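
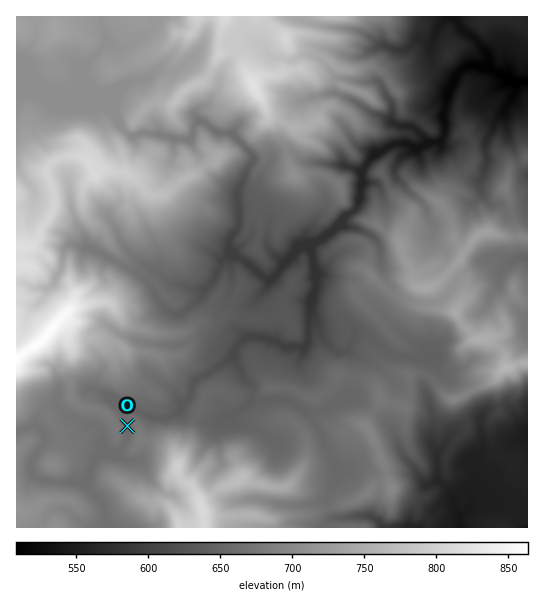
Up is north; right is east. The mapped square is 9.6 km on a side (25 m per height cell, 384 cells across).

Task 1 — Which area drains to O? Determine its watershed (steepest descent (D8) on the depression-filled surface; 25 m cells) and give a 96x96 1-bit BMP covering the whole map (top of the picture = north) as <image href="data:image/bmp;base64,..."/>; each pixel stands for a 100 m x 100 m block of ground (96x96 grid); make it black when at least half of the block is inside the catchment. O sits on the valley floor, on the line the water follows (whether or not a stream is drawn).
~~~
<image width="96" height="96" href="data:image/bmp;base64,Qk2+BAAAAAAAAD4AAAAoAAAAYAAAAGAAAAABAAEAAAAAAIAEAAATCwAAEwsAAAIAAAAAAAAA////AAAAAAD/////4AAAAAAAAAD/////4AAAAAAAAAD/////4AAAAAAAAAD/////4AAAAAAAAAD/////4AAAAAAAAAD/////wAAAAAAAAAD/////wAAAAAAAAAD/////gAAAAAAAAAD/////AAAAAAAAAAD////+AAAAAAAAAAD////8AAAAAAAAAAD////8AAAAAAAAAAD////8AAAAAAAAAAD////8AAAAAAAAAAD////4AAAAAAAAAAD////wAAAAAAAAAAD///8AAAAAAAAAAAD///4AAAAAAAAAAAD///4AAAAAAAAAAAD//+AAAAAAAAAAAAD//8AAAAAAAAAAAAD//4AAAAAAAAAAAAD//AAAAAAAAAAAAAD/4AAAAAAAAAAAAAD/wAAAAAAAAAAAAAD/wAAAAAAAAAAAAAD/wAAAAAAAAAAAAAD/wAAAAAAAAAAAAAD/wAAAAAAAAAAAAAD/wAAAAAAAAAAAAAD/wAAAAAAAAAAAAAD/wAAAAAAAAAAAAAB/wAAAAAAAAAAAAAA/wAAAAAAAAAAAAAAPwAAAAAAAAAAAAAAHwAAAAAAAAAAAAAADwAAAAAAAAAAAAAABgAAAAAAAAAAAAAAAAAAAAAAAAAAAAAAAAAAAAAAAAAAAAAAAAAAAAAAAAAAAAAAAAAAAAAAAAAAAAAAAAAAAAAAAAAAAAAAAAAAAAAAAAAAAAAAAAAAAAAAAAAAAAAAAAAAAAAAAAAAAAAAAAAAAAAAAAAAAAAAAAAAAAAAAAAAAAAAAAAAAAAAAAAAAAAAAAAAAAAAAAAAAAAAAAAAAAAAAAAAAAAAAAAAAAAAAAAAAAAAAAAAAAAAAAAAAAAAAAAAAAAAAAAAAAAAAAAAAAAAAAAAAAAAAAAAAAAAAAAAAAAAAAAAAAAAAAAAAAAAAAAAAAAAAAAAAAAAAAAAAAAAAAAAAAAAAAAAAAAAAAAAAAAAAAAAAAAAAAAAAAAAAAAAAAAAAAAAAAAAAAAAAAAAAAAAAAAAAAAAAAAAAAAAAAAAAAAAAAAAAAAAAAAAAAAAAAAAAAAAAAAAAAAAAAAAAAAAAAAAAAAAAAAAAAAAAAAAAAAAAAAAAAAAAAAAAAAAAAAAAAAAAAAAAAAAAAAAAAAAAAAAAAAAAAAAAAAAAAAAAAAAAAAAAAAAAAAAAAAAAAAAAAAAAAAAAAAAAAAAAAAAAAAAAAAAAAAAAAAAAAAAAAAAAAAAAAAAAAAAAAAAAAAAAAAAAAAAAAAAAAAAAAAAAAAAAAAAAAAAAAAAAAAAAAAAAAAAAAAAAAAAAAAAAAAAAAAAAAAAAAAAAAAAAAAAAAAAAAAAAAAAAAAAAAAAAAAAAAAAAAAAAAAAAAAAAAAAAAAAAAAAAAAAAAAAAAAAAAAAAAAAAAAAAAAAAAAAAAAAAAAAAAAAAAAAAAAAAAAAAAAAAAAAAAAAAAAAAAAAAAAAAAAAAAAAAAAAAAAAAAAAAAAAAAAAAAAAAAAAAAAAAAAAAAAAAAAAAAAAAAAAAAAAAAAAAAAAAAAAAAAA="/>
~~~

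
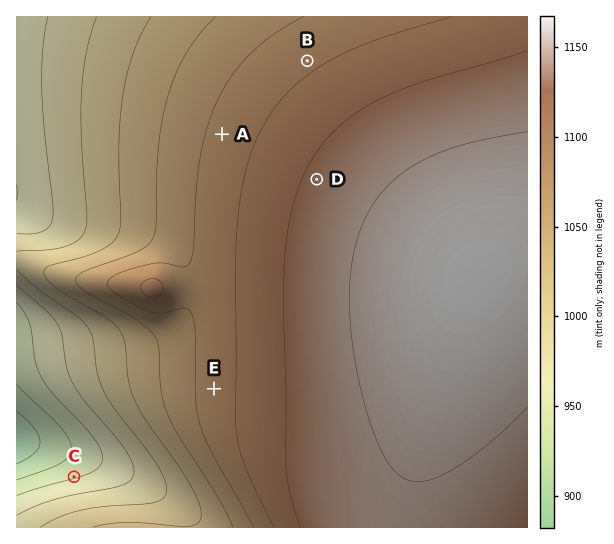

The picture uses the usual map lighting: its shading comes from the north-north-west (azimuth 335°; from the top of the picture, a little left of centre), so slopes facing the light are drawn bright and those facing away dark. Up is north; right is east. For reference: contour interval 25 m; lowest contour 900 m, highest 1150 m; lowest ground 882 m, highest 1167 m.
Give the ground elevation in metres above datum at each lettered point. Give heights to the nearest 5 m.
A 1085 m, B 1095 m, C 950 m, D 1130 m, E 1085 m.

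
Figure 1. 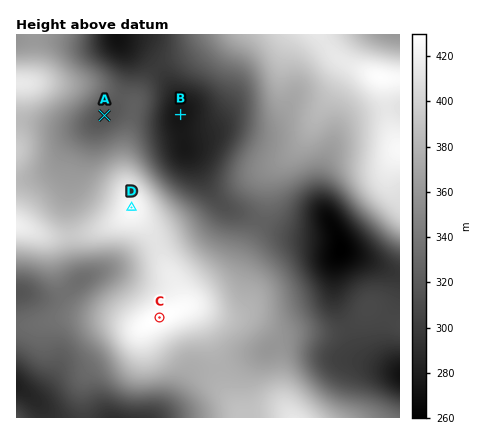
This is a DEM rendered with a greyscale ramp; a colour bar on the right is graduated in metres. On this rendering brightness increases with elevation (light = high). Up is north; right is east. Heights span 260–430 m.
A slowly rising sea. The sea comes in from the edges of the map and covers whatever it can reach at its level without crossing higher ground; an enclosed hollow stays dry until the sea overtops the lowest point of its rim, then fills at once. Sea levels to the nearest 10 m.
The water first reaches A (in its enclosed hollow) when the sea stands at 320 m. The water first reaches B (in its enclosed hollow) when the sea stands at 300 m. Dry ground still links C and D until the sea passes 410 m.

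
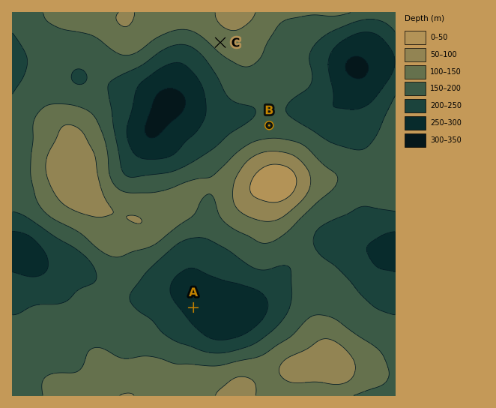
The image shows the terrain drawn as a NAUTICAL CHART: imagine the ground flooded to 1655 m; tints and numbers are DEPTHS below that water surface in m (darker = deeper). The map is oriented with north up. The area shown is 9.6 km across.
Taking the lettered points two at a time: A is below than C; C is above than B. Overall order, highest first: C B A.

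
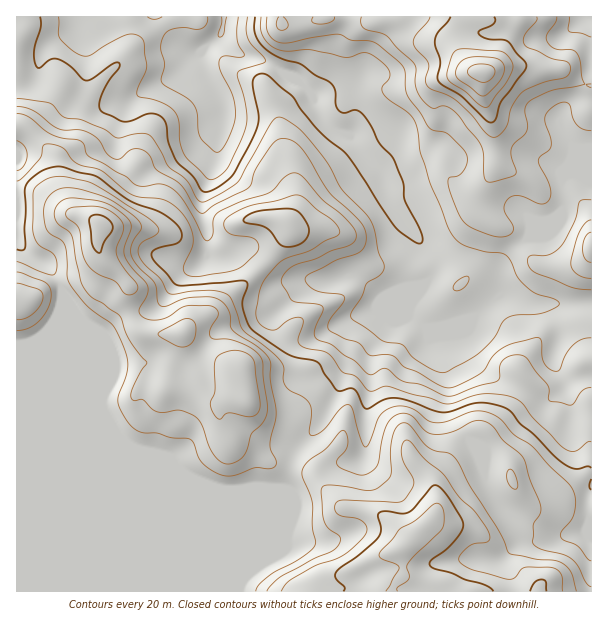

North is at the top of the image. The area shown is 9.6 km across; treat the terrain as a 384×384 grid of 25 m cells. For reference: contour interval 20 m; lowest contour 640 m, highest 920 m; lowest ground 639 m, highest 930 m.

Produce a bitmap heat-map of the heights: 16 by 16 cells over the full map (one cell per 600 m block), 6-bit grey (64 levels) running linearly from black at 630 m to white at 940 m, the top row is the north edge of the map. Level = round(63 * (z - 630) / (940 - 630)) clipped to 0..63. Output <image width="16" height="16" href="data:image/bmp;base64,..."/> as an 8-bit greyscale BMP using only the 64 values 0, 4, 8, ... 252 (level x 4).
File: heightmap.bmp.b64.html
<image width="16" height="16" href="data:image/bmp;base64,Qk02BQAAAAAAADYEAAAoAAAAEAAAABAAAAABAAgAAAAAAAABAAATCwAAEwsAAAABAAAAAAAAAAAAAAEBAQACAgIAAwMDAAQEBAAFBQUABgYGAAcHBwAICAgACQkJAAoKCgALCwsADAwMAA0NDQAODg4ADw8PABAQEAAREREAEhISABMTEwAUFBQAFRUVABYWFgAXFxcAGBgYABkZGQAaGhoAGxsbABwcHAAdHR0AHh4eAB8fHwAgICAAISEhACIiIgAjIyMAJCQkACUlJQAmJiYAJycnACgoKAApKSkAKioqACsrKwAsLCwALS0tAC4uLgAvLy8AMDAwADExMQAyMjIAMzMzADQ0NAA1NTUANjY2ADc3NwA4ODgAOTk5ADo6OgA7OzsAPDw8AD09PQA+Pj4APz8/AEBAQABBQUEAQkJCAENDQwBEREQARUVFAEZGRgBHR0cASEhIAElJSQBKSkoAS0tLAExMTABNTU0ATk5OAE9PTwBQUFAAUVFRAFJSUgBTU1MAVFRUAFVVVQBWVlYAV1dXAFhYWABZWVkAWlpaAFtbWwBcXFwAXV1dAF5eXgBfX18AYGBgAGFhYQBiYmIAY2NjAGRkZABlZWUAZmZmAGdnZwBoaGgAaWlpAGpqagBra2sAbGxsAG1tbQBubm4Ab29vAHBwcABxcXEAcnJyAHNzcwB0dHQAdXV1AHZ2dgB3d3cAeHh4AHl5eQB6enoAe3t7AHx8fAB9fX0Afn5+AH9/fwCAgIAAgYGBAIKCggCDg4MAhISEAIWFhQCGhoYAh4eHAIiIiACJiYkAioqKAIuLiwCMjIwAjY2NAI6OjgCPj48AkJCQAJGRkQCSkpIAk5OTAJSUlACVlZUAlpaWAJeXlwCYmJgAmZmZAJqamgCbm5sAnJycAJ2dnQCenp4An5+fAKCgoAChoaEAoqKiAKOjowCkpKQApaWlAKampgCnp6cAqKioAKmpqQCqqqoAq6urAKysrACtra0Arq6uAK+vrwCwsLAAsbGxALKysgCzs7MAtLS0ALW1tQC2trYAt7e3ALi4uAC5ubkAurq6ALu7uwC8vLwAvb29AL6+vgC/v78AwMDAAMHBwQDCwsIAw8PDAMTExADFxcUAxsbGAMfHxwDIyMgAycnJAMrKygDLy8sAzMzMAM3NzQDOzs4Az8/PANDQ0ADR0dEA0tLSANPT0wDU1NQA1dXVANbW1gDX19cA2NjYANnZ2QDa2toA29vbANzc3ADd3d0A3t7eAN/f3wDg4OAA4eHhAOLi4gDj4+MA5OTkAOXl5QDm5uYA5+fnAOjo6ADp6ekA6urqAOvr6wDs7OwA7e3tAO7u7gDv7+8A8PDwAPHx8QDy8vIA8/PzAPT09AD19fUA9vb2APf39wD4+PgA+fn5APr6+gD7+/sA/Pz8AP39/QD+/v4A////AKCgoKCgoKC41ODs5NTI0LSgoKCgoKCgoLTM7OzUvKiYoKCgoKCgoKC4yNDkzLCsmKCgoKCgsLCksKjAzLi0oIigoKCssMTApKCctKiooIR0oKCgvMTM0KCUiIRwcHxwaKCgoLjEyMSQgGRYSEhgYGCsoKzAxLiMeGRMQEBASFBQtKzIvJSQhGhYTEBASERQXJS01KCEcHiEcFxAPEhQWGyYxMycfGSAjHhUOEBcXFRciJiAaFAwVGxYPDhMYGhcVHBsVFAwGDhYQDQ8UGB0YFRURDgwIBQwQDQ8SGiEiGRgPDg0KBQULDQ8RFSArKSAcDwoJCQUECxgXGBwhJCIdFw="/>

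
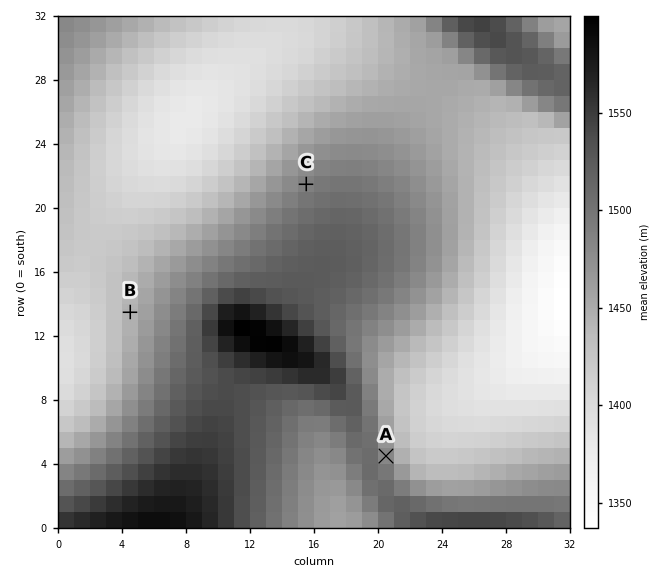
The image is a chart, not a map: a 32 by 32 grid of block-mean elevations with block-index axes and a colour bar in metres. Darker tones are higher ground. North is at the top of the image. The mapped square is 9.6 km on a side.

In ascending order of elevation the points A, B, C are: B A C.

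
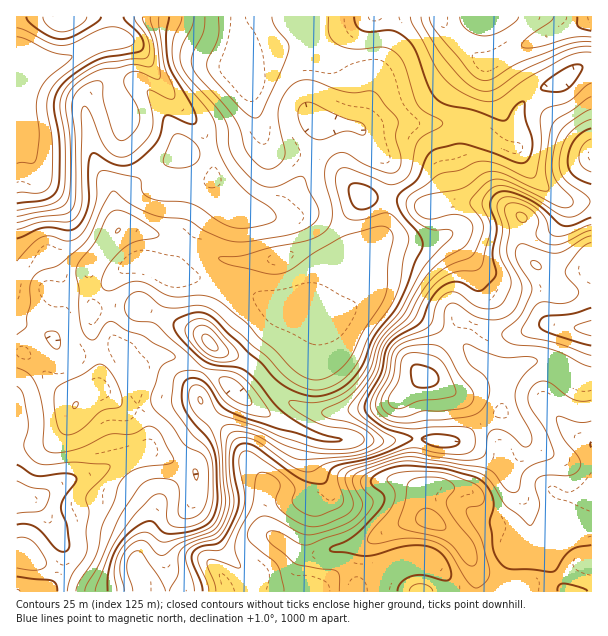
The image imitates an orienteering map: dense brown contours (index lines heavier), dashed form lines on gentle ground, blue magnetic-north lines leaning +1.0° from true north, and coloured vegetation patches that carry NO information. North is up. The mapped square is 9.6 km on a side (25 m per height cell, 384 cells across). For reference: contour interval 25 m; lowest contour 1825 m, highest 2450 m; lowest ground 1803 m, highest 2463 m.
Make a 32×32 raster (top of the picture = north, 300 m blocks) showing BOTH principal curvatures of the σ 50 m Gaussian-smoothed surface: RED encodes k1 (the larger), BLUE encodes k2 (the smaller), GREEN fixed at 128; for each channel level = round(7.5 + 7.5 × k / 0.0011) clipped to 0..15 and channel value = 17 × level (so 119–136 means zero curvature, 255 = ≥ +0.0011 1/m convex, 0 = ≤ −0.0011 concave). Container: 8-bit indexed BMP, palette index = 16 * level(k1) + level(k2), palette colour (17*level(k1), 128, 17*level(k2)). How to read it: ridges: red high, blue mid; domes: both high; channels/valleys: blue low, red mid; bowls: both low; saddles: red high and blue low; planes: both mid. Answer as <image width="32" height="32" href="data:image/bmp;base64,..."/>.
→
<image width="32" height="32" href="data:image/bmp;base64,Qk02CAAAAAAAADYEAAAoAAAAIAAAACAAAAABAAgAAAAAAAAEAAATCwAAEwsAAAABAAAAAAAAAIAAABGAAAAigAAAM4AAAESAAABVgAAAZoAAAHeAAACIgAAAmYAAAKqAAAC7gAAAzIAAAN2AAADugAAA/4AAAACAEQARgBEAIoARADOAEQBEgBEAVYARAGaAEQB3gBEAiIARAJmAEQCqgBEAu4ARAMyAEQDdgBEA7oARAP+AEQAAgCIAEYAiACKAIgAzgCIARIAiAFWAIgBmgCIAd4AiAIiAIgCZgCIAqoAiALuAIgDMgCIA3YAiAO6AIgD/gCIAAIAzABGAMwAigDMAM4AzAESAMwBVgDMAZoAzAHeAMwCIgDMAmYAzAKqAMwC7gDMAzIAzAN2AMwDugDMA/4AzAACARAARgEQAIoBEADOARABEgEQAVYBEAGaARAB3gEQAiIBEAJmARACqgEQAu4BEAMyARADdgEQA7oBEAP+ARAAAgFUAEYBVACKAVQAzgFUARIBVAFWAVQBmgFUAd4BVAIiAVQCZgFUAqoBVALuAVQDMgFUA3YBVAO6AVQD/gFUAAIBmABGAZgAigGYAM4BmAESAZgBVgGYAZoBmAHeAZgCIgGYAmYBmAKqAZgC7gGYAzIBmAN2AZgDugGYA/4BmAACAdwARgHcAIoB3ADOAdwBEgHcAVYB3AGaAdwB3gHcAiIB3AJmAdwCqgHcAu4B3AMyAdwDdgHcA7oB3AP+AdwAAgIgAEYCIACKAiAAzgIgARICIAFWAiABmgIgAd4CIAIiAiACZgIgAqoCIALuAiADMgIgA3YCIAO6AiAD/gIgAAICZABGAmQAigJkAM4CZAESAmQBVgJkAZoCZAHeAmQCIgJkAmYCZAKqAmQC7gJkAzICZAN2AmQDugJkA/4CZAACAqgARgKoAIoCqADOAqgBEgKoAVYCqAGaAqgB3gKoAiICqAJmAqgCqgKoAu4CqAMyAqgDdgKoA7oCqAP+AqgAAgLsAEYC7ACKAuwAzgLsARIC7AFWAuwBmgLsAd4C7AIiAuwCZgLsAqoC7ALuAuwDMgLsA3YC7AO6AuwD/gLsAAIDMABGAzAAigMwAM4DMAESAzABVgMwAZoDMAHeAzACIgMwAmYDMAKqAzAC7gMwAzIDMAN2AzADugMwA/4DMAACA3QARgN0AIoDdADOA3QBEgN0AVYDdAGaA3QB3gN0AiIDdAJmA3QCqgN0Au4DdAMyA3QDdgN0A7oDdAP+A3QAAgO4AEYDuACKA7gAzgO4ARIDuAFWA7gBmgO4Ad4DuAIiA7gCZgO4AqoDuALuA7gDMgO4A3YDuAO6A7gD/gO4AAID/ABGA/wAigP8AM4D/AESA/wBVgP8AZoD/AHeA/wCIgP8AmYD/AKqA/wC7gP8AzID/AN2A/wDugP8A/4D/AHODlKenlcenhXSVx4Z2h5Z2daeHhbbJtZSmlqeol4aGyMeldYW46paDpPm3hXZ2p5eGhYWFhINildiVdYaGp6i5l3RmdKXqprP26dK3l7jHxtjGyJZ0Y3PnyHV2dnaGl6iVdYeHhLW2gnFilNi5yIZ1hpbH19bY98eFhZeGh4Z2hYWXh4aGl7eWY1J0tcaVZGR0Y4OVl7emdJWlloWXh4eEhIWXl4aHqLiFcJXGt6emp4OEpoSWqKe22bZzhqiXl4eXdIOEhpiYl5VgptjHyaWUxff4+ejo+dfHooSnmIaGl6iYl4eFhHSEhWGl+8iGlba0k4OUxpVzcYKll3WFdJaGl6iXh4eHdYeWlOT4qYWEcHBgYJCgkGBxhLiXdYant3Z3qKiGh5eFhobW9KaBgJK2x7W1ybiml4aklYWFp6eGdoeoqJenlZeWt/mTYIHH99bW1eb7yYaXuLeFhai4h4Z2p5eYqJh0h4bn5mBi19eFZGR1hsfWuLi3loaFp6h2dZendnanhnWGlZGws+TohnV2dWNkpdm5qXV1hnWEhISFqYd2hqZ2doZzkvr5xoaFd3d3dILJ27imhHaGloR0hZeWhnaXp3WGhbb2+pWEdXeHd3eGgaW2pKSWt8bW19jo2IeXhpa4pbnGtabGg4aHd4d3d3d0coWmqMmWdWWnuJaXhpiXlpaVuKd1dZSGh3eHd3eHh3d0dJi5uHR2dZWVdYWGmJanpnSVhXZ2hoaHhoaGd4eHh3aElae3hYVztqeWmIeXhafXhnV2h4eYqLe3yKeGh4d3hoeGlZaUpbjpt7aoprmmhbfHhpeXl6eXhoaXp7eXhnZ2dZSUdXWGx7RzlMmWqZWEl8nIp5eYh3V2dXV0daWmhWSEt5ZkZHTX6MWDlYV1g3SmxoV1doaGh4eGhod2dri5tMbr2MbF5/rpomCThVN0l7e4lnZ2hneGhZeWhoaWyLmllZaWhoXGtoCQlZaHdHWn56alp4eHhoWHqJiGhae3hnRklpd3lraEcpa5qYd0dcfWVHWXp6mVlpiYmJeWlpZ1dYanmIeXhHRkhpmqdnR117d1dXW3l4SGlqeXdnd2hnaHl4aGlnSFl3SWp6l2hJfol3Z1hreDdIanp4Z2dnaGdoeGhoWFdpaGlaeGl4aVt+qXdobXgoOGp6ioh2Z2h4iHh4eHmIaWpoWElXWXhoWUuOi12bORqKioh5iXhoeXh4d3doeHhqmph3Vzc5V2dIGApaankLi5qJiIiIeXl4eHdnd2doeXqKi3l4ZzcnSFppKAcGByx5iHl5iIh4eHh5eHdnZ2p7eHh6fX6LaVxcjK2cW0tMamhoaXl4d3d3eGl6inlabJh3d3dnWWttc="/>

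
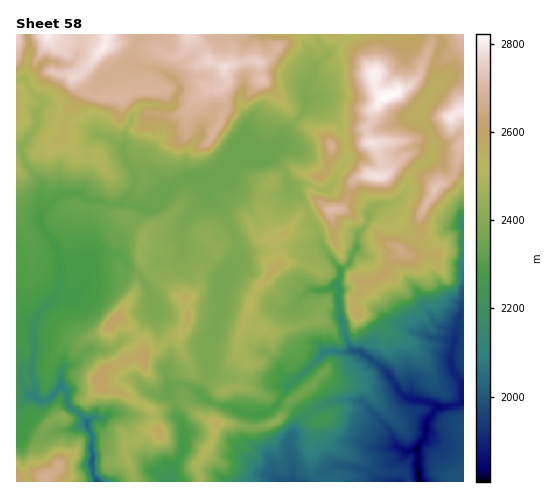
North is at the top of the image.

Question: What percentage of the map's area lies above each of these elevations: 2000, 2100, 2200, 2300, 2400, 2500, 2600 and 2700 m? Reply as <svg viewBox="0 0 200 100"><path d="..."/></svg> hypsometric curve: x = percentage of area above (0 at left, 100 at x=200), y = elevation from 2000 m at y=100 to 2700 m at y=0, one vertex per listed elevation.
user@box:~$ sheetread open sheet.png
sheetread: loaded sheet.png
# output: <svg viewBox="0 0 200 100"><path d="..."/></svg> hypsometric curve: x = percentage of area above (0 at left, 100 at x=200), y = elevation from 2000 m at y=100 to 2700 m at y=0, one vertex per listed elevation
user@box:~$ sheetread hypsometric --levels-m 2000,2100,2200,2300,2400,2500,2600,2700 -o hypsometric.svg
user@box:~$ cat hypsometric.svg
<svg viewBox="0 0 200 100"><path d="M187 100l-9-14-8-15-18-14-46-14-43-14-27-15-22-14"/></svg>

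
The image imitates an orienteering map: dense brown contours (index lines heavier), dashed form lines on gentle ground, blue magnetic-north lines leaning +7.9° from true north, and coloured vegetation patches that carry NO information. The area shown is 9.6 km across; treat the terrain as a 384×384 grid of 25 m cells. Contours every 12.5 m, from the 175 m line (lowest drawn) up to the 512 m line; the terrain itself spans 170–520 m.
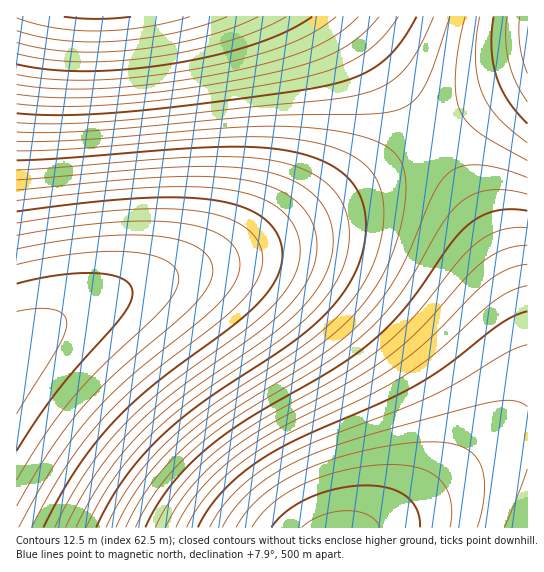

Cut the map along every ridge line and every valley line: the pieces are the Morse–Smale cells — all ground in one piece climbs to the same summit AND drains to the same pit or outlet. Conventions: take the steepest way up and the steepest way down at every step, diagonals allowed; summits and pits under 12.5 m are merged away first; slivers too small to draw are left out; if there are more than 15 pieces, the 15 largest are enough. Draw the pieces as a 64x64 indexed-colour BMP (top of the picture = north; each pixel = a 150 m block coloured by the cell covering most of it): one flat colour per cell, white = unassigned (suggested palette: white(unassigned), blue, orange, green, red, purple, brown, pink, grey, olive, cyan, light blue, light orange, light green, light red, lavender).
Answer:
<image width="64" height="64" href="data:image/bmp;base64,Qk12CAAAAAAAAHYAAAAoAAAAQAAAAEAAAAABAAQAAAAAAAAIAAATCwAAEwsAABAAAAAAAAAA////ALR3HwAOf/8ALKAsACgn1gC9Z5QAS1aMAMJ34wB/f38AIr28AM++FwDox64AeLv/AIrfmACWmP8A1bDFABEREREREREREREREREREREREREREREREREREREREREREREREREREREREREREREREREREREREREREREREREREREREREREREREREREREREREREREREREREREREREREREREREREREREREREREREREREREREREREREREREREREREREREREREREREREREREREREREREREREREREREREREREREREREREREREREREREREREREREREREREREREREREREREREREREREREREREREREREREREREREREREREREREREREREREREREREREREREREREREREREREREREREREREREREREREREREREREREREREREREREREREREREREREREREREREREREREREREREREREREREREREREREREREREREREREREREREREREREREREREREREREREREREREREREREREREREREREREREREREREREREREREREREREREREREREREREREREREREREREREREREREREREREREREREREREREREREREREREREREREREREREREREREREREREREREREREREREREREREREREREREREREREREREREREREREREREREREREREREREREREREREREREREREREREREREREREREREREREREREREREREREREREREREREREREREREREREREREREREREREREREREREREREREREREREREREREREREREREREREREREREREREREREREREREREREREREREREREREREREREREREREREREREREREREREREREREREREREREREREREREREREREREREREREREREREREREREREREREREREREREREREREREREREREREREREREREREREREREREREREREREREREREREREREREREREREREREREREREREREREREREREREREREREREREREREiERERERERERERERERERERERERERERERERERERERERESIhERERERERERERERERERERERERERERERERERERERERIiIhEREREREREREREREREREREREREREREREREREREREiIiIRERERERERERERERERERERERERERERERERERERFCIiIiIREREREREREREREREREREREREREREREREREREUIiIiIiIhERERERERERERERERERERERERERERERERERQiIiIiIiIhERERERERERERERERERERERERERERERERRCIiIiIiIiIiERERERERERERERERERERERERERERERFEIiIiIiIiIiIiIREREREREREREREREREREREREREREUQiIiIiIiIiIiIiIiEREREREREREREREREREREREREURCIiIiIiIiIiIiIiIiERERERERERERERERERERERERREIiIiIiIiIiIiIiIiIiIRERERERERERERERERERERREQiIiIiIiIiIiIiIiIiIiIRERERERERERERERERERFERCIiIiIiIiIiIiIiIiIiIiIRERERERERERERERERFEREIiIiIiIiIiIiIiIiIiIiIiIREREREREREREREREUREQiIiIiIiIiIiIiIiIiIiIiIiIREREREREREREREURERCIiIiIiIiIiIiIiIiIiIiIiIiIRERERERERERERREREIiIiIiIiIiIiIiIiIiIiIiIiIiERERERERERERREREQiIiIiIiIiIiIiIiIiIiIiIiIiIiERERERERERRERERCIiIiIiIiIiIiIiIiIiIiIiIiIiIhERERERERFEREREIiIiIiIiIiIiIiIiIiIiIiIiIiIiIhERERERFEREREQiIiIiIiIiIiIiIiIiIiIiIiIiIiIiIREREREURERERCIiIiIiIiIiIiIiIiIiIiIiIiIiIiIiIREREUREREREIiIiIiIiIiIiIiIiIiIiIiIiIiIiIiIiEREUREREREQiIiIiIiIiIiIiIiIiIiIiIiIiIiIiIiIiERRERERERCIiIiIiIiIiIiIiIiIiIiIiIiIiIiIiIiIhREREREREIiIiIiIiIiIiIiIiIiIiIiIiIiIiIiIiIiI0REREREQiIiIiIiIiIiIiIiIiIiIiIiIiIiIiIiIiIzNERERERCIiIiIiIiIiIiIiIiIiIiIiIiIiIiIiIiIzMzNEREREIiIiIiIiIiIiIiIiIiIiIiIiIiIiIiIiIjMzMzNEREQiIiIiIiIiIiIiIiIiIiIiIiIiIiIiIiIjMzMzMzRERCIiIiIiIiIiIiIiIiIiIiIiIiIiIiIiIjMzMzMzMzREIiIiIiIiIiIiIiIiIiIiIiIiIiIiIiIjMzMzMzMzMzQiIiIiIiIiIiIiIiIiIiIiIiIiIiIiIiMzMzMzMzMzMyIiIiIiIiIiIiIiIiIiIiIiIiIiIiIiMzMzMzMzMzMzIiIiIiIiIiIiIiIiIiIiIiIiIiIiIiMzMzMzMzMzMzMiIiIiIiIiIiIiIiIiIiIiIiIiIiIiMzMzMzMzMzMzMyIiIiIiIiIiIiIiIiIiIiIiIiIiIiIzMzMzMzMzMzMzIiIiIiIiIiIiIiIiIiIiIiIiIiIiIzMzMzMzMzMzMzMiIiIiIiIiIiIiIiIiIiIiIiIiIiIzMzMzMzMzMzMzMyIiIiIiIiIiIiIiIiIiIiIiIiIiIzMzMzMzMzMzMzMz"/>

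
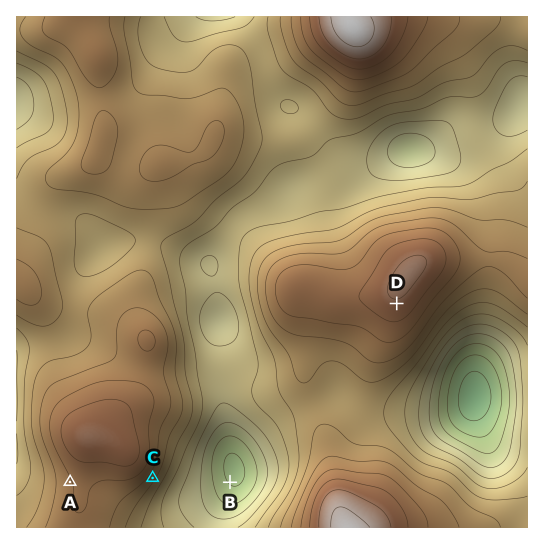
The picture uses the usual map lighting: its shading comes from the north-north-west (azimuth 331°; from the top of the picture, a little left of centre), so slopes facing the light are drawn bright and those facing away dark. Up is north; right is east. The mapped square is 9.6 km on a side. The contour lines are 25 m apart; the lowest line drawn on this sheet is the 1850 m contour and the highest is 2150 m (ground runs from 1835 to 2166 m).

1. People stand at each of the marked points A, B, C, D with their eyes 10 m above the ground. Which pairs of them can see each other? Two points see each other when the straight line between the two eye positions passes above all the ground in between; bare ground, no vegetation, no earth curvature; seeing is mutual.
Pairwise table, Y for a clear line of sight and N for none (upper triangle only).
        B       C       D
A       N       N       N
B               Y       N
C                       Y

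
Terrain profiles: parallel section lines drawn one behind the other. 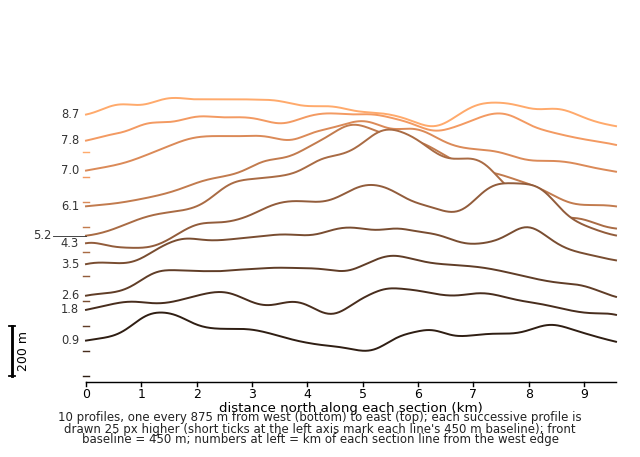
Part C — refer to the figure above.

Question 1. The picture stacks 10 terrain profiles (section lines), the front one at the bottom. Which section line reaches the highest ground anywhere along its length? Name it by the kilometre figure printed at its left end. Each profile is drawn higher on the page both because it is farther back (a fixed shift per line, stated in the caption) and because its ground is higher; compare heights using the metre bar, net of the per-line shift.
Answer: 5.2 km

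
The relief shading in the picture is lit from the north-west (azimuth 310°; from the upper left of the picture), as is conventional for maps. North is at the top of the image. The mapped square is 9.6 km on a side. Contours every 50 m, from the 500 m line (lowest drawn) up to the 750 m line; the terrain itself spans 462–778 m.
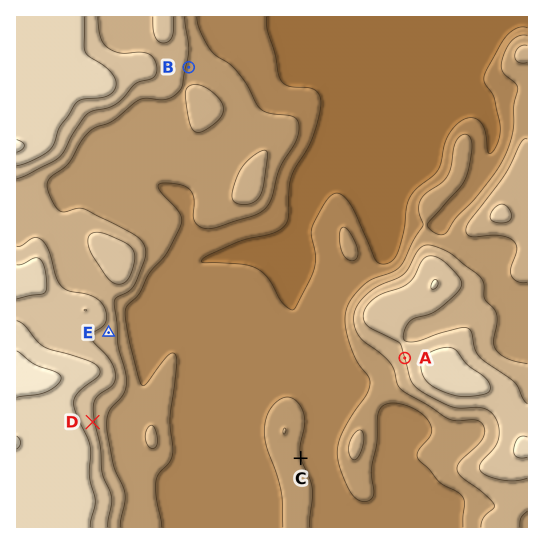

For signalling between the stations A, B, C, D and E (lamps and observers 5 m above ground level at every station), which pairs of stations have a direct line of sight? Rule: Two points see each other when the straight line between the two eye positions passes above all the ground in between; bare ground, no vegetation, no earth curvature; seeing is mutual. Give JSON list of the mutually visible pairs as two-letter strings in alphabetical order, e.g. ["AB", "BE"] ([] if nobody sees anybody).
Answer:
["AC", "AD", "AE"]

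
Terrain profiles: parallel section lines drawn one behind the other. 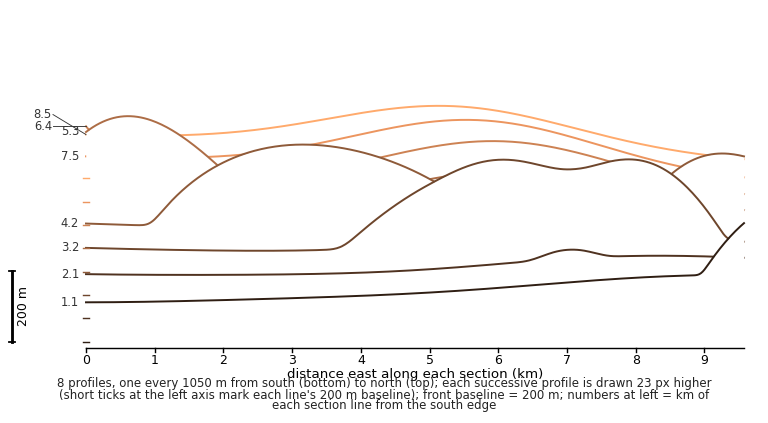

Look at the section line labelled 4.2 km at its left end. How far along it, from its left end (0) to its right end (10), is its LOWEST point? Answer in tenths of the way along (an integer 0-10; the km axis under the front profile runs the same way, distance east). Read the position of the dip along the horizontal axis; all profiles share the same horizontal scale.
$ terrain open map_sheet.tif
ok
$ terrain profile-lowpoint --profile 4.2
1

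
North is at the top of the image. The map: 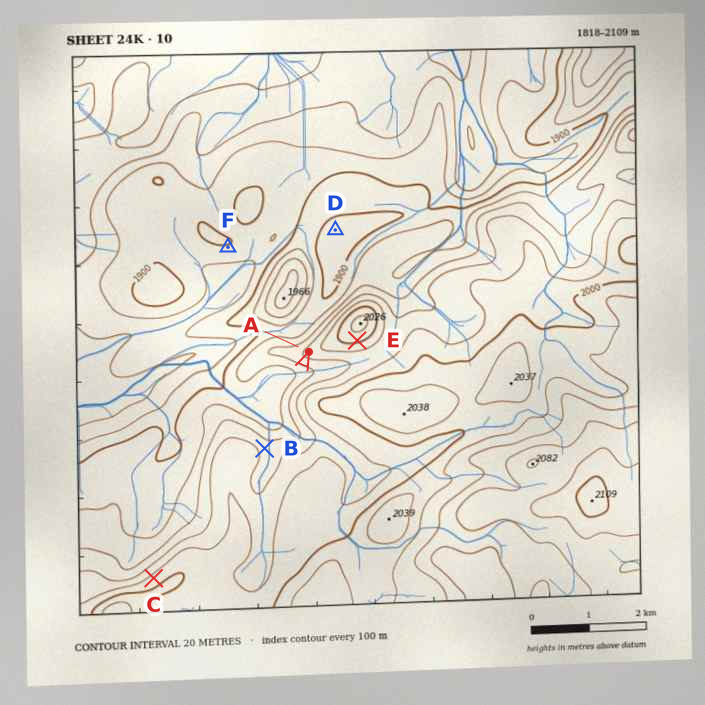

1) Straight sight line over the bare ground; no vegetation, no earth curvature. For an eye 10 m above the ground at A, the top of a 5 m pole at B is in view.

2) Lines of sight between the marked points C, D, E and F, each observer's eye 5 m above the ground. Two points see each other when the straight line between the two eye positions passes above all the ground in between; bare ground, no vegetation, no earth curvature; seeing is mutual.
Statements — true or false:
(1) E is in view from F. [false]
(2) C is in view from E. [true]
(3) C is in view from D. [false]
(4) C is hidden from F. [false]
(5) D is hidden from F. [true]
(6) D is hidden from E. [true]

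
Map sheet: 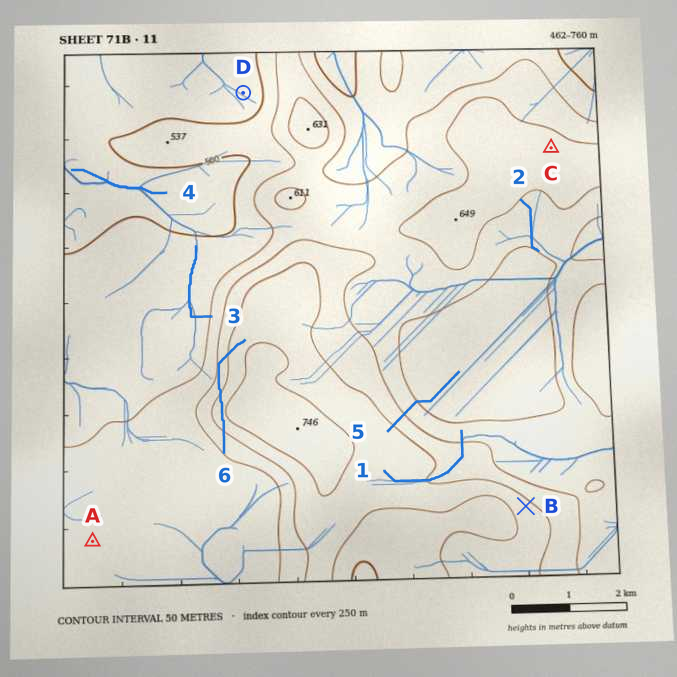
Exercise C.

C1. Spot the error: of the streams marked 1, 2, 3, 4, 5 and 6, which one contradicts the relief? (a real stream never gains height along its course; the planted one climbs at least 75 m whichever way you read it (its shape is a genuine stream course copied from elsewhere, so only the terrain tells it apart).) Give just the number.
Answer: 6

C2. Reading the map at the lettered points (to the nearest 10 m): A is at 570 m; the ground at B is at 670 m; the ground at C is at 620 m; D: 470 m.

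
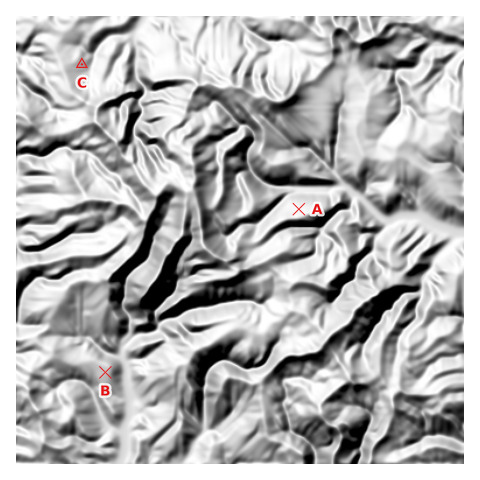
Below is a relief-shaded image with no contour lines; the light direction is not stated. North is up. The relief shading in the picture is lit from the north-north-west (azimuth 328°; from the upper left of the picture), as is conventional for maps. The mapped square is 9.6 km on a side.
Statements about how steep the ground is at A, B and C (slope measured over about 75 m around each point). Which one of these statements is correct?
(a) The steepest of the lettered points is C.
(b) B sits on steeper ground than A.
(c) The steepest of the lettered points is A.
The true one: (c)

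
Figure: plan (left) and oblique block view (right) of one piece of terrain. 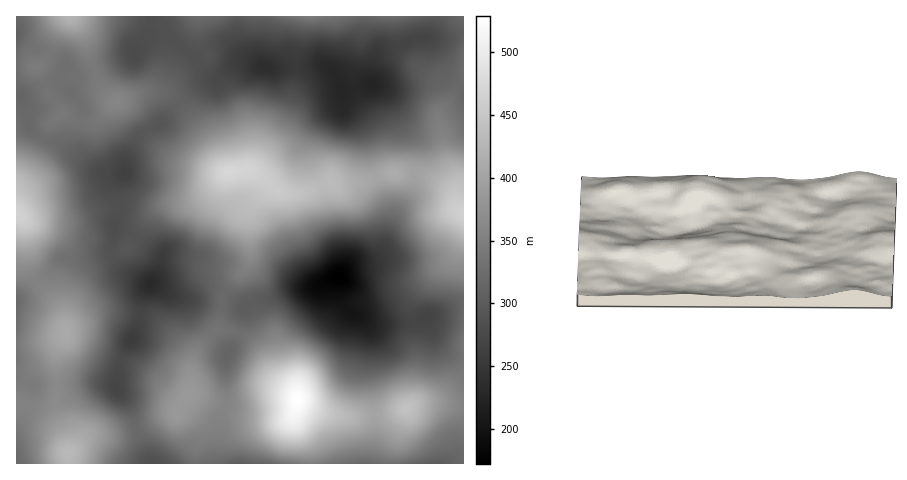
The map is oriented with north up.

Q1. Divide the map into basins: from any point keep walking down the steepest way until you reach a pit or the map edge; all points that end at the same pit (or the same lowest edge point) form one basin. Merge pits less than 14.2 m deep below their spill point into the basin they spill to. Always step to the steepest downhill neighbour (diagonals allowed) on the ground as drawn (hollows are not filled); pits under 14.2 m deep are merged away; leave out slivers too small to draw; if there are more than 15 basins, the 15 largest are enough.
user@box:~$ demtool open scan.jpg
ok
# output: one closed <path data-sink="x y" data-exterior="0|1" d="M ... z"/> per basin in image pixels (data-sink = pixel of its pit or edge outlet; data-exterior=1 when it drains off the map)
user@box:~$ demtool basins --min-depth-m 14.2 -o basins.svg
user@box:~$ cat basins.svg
<path data-sink="339 276" data-exterior="0" d="M463 82l-23 33 4 38 14 32 0 17 4 9-15-23-15-10-16-4-30 0-18 6-25 5-8 0-6-3-17 8-14 3-17-1-18-15-4-1 4 10-15 25 1 47-4 11-12 11-9 14-6 34 21 5 11 6 10 11 12 22 22 19 5 10 15 8 13 5 27 3 32-3 39-12 39 1z"/><path data-sink="371 84" data-exterior="0" d="M463 16l-158 0-9 39 0 21-7 32-13 19-14 30-13 12 14 8 14 13 8 3 20-1 24-10 6 3 8 0 25-5 18-6 30 0 16 4 15 10 12 18-1-21-14-32-4-38 24-33z"/><path data-sink="151 284" data-exterior="0" d="M249 170l-21 2-22 22-10 6-9 4-27 3-17 16-18 26-33 17-13 14-12 31-1 22-7 13-3 15 0 44 12 27 1 19 19-15 24-1 24-5 29-14 12-3 2-8 10-12 2-26 4-12 8-12 16-16 5-33 9-14 12-11 4-11-1-47 12-17 3-11-6-8z"/><path data-sink="125 173" data-exterior="0" d="M119 101l-9 5-19 17-11-1-16-8-10 6-6 6-22 43-10 13 0 31 6 5 2 7 4 44 9 15 22 25 7 19 1-17 7-21 7-13 11-11 33-17 13-20 19-19 10-5 20-1 12-5 28-26-23-4-30-11-19-17-15-25z"/><path data-sink="265 67" data-exterior="0" d="M304 16l-105 0-1 18 9 21-22 15-19 21-15 1 18 3 17 15 25 36 7 16 9 10 22-2 11-10 16-33 13-19 6-24 1-29z"/><path data-sink="437 463" data-exterior="1" d="M298 400l-4 17 14 30 3 17 153-1-1-60-38-1-39 12-38 3-28-5z"/><path data-sink="238 463" data-exterior="1" d="M190 394l-7 5-6 14 13 5 8 12 1 7-3 14 1 13 113-1-2-16-14-30 3-16-7 3-46 6-13-2z"/><path data-sink="17 301" data-exterior="1" d="M17 213l-1 190 20 5 13 8 11 14 8 22 2-5-2-15-12-27 0-44 3-15 7-13-1-7-6-17-22-25-9-15-4-44-2-7z"/><path data-sink="228 354" data-exterior="0" d="M222 329l-6 1-20 23-5 14-2 27 55 16 46-6 7-4-3-9-22-19-12-22-10-11-11-6z"/><path data-sink="151 463" data-exterior="1" d="M181 414l-16 2-22 12-17 4-38 4-20 16 0 11 128 1 0-13 3-14-1-7-8-12z"/><path data-sink="17 463" data-exterior="1" d="M22 403l-6 1 0 59 52 1 0-11-10-27-15-14z"/><path data-sink="17 34" data-exterior="1" d="M67 16l-51 1 1 53 22-4 9-7z"/>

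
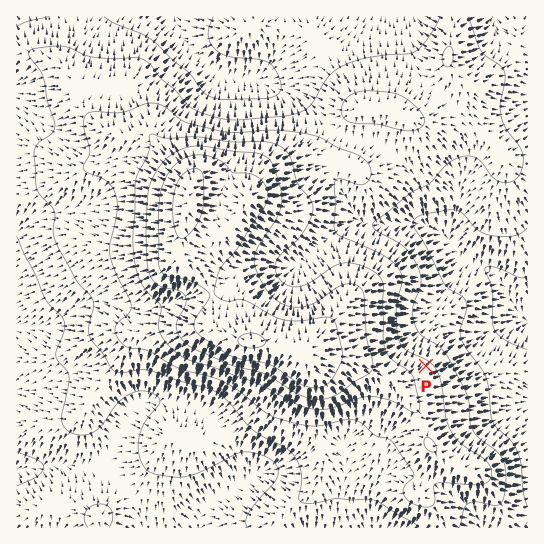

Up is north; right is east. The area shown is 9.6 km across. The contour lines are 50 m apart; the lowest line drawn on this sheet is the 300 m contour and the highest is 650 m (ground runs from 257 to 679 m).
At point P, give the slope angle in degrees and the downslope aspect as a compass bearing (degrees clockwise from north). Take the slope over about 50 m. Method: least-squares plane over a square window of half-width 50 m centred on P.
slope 8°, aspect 40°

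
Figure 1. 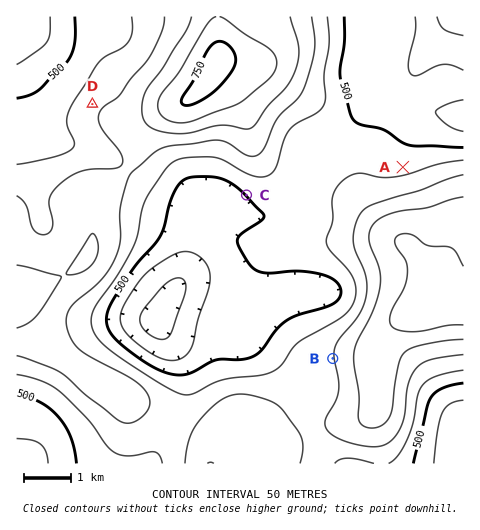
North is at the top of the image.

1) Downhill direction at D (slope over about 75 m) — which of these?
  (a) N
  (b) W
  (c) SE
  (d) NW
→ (d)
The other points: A N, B W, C SW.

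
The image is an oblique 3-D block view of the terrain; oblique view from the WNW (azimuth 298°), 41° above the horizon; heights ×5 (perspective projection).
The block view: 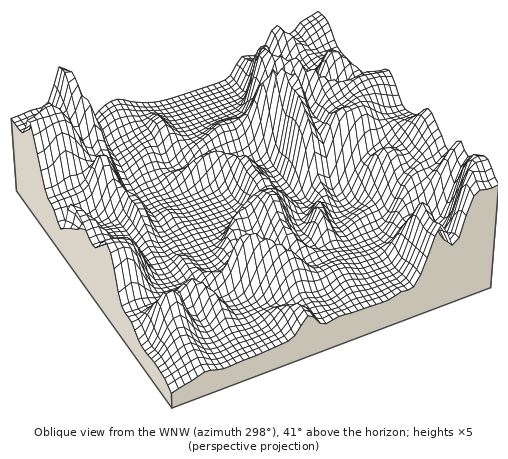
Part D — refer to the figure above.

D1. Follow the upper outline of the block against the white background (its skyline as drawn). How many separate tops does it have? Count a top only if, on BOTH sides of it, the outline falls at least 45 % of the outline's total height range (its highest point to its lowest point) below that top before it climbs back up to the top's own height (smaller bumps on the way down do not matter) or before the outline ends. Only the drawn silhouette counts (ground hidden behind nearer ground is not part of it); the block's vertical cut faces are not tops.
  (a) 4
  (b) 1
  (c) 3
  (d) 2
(b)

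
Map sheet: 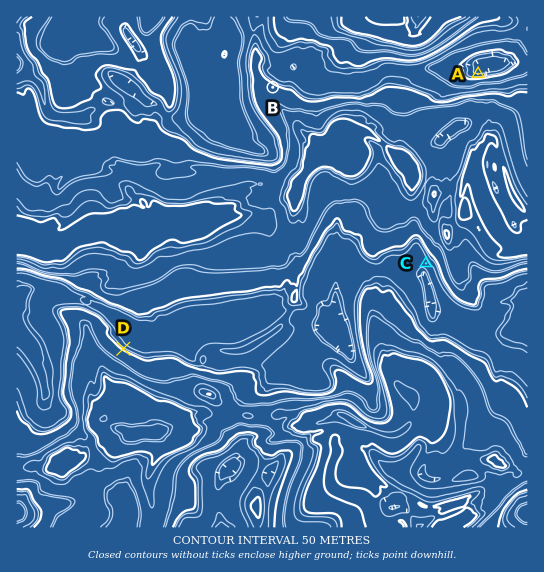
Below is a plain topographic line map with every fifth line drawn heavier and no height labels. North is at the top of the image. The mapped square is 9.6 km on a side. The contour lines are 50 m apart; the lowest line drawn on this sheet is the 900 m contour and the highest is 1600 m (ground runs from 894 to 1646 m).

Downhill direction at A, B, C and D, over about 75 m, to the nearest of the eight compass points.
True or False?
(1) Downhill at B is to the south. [False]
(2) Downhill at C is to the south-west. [True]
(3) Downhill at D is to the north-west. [False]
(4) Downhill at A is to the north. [True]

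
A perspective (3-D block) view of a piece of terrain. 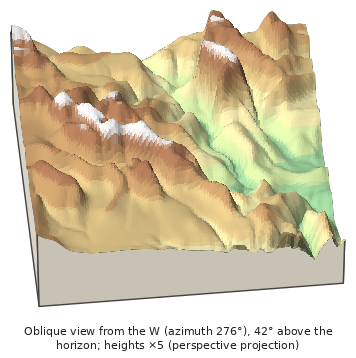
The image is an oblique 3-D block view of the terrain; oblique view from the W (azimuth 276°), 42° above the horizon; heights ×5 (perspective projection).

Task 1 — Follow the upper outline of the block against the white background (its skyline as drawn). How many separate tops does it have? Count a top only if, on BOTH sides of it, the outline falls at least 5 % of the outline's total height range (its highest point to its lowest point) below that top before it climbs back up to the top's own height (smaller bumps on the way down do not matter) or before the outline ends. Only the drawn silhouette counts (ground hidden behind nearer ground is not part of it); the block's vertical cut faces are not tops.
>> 2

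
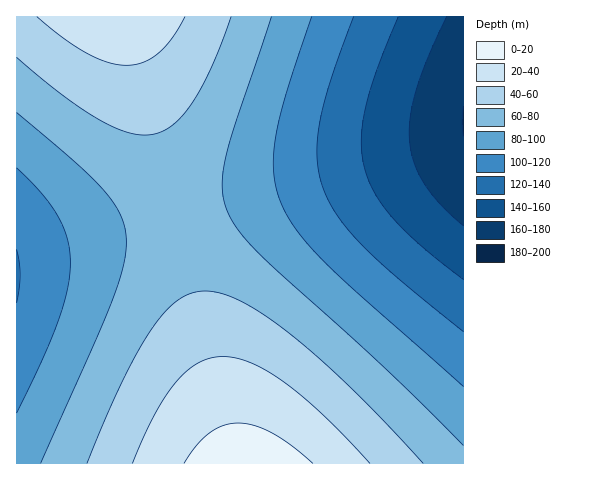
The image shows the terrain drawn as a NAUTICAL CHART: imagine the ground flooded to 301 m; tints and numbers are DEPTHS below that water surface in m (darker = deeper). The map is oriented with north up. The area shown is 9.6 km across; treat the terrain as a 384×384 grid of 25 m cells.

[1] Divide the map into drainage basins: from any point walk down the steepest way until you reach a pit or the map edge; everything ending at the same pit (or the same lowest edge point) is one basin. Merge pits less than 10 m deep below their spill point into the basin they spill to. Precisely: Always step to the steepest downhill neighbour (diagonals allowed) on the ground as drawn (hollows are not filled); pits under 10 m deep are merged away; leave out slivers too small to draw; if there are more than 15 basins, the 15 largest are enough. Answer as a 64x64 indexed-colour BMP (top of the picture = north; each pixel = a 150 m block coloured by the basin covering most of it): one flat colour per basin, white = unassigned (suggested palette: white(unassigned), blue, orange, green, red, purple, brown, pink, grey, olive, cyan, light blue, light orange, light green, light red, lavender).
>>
<image width="64" height="64" href="data:image/bmp;base64,Qk12CAAAAAAAAHYAAAAoAAAAQAAAAEAAAAABAAQAAAAAAAAIAAATCwAAEwsAABAAAAAAAAAA////ALR3HwAOf/8ALKAsACgn1gC9Z5QAS1aMAMJ34wB/f38AIr28AM++FwDox64AeLv/AIrfmACWmP8A1bDFACIiIiIiIiIiIiIiIiIiIiERERERERERERERERERERERIiIiIiIiIiIiIiIiIiIiIREREREREREREREREREREREiIiIiIiIiIiIiIiIiIiIhERERERERERERERERERERESIiIiIiIiIiIiIiIiIiIiERERERERERERERERERERERIiIiIiIiIiIiIiIiIiIiEREREREREREREREREREREREiIiIiIiIiIiIiIiIiIiIRERERERERERERERERERERESIiIiIiIiIiIiIiIiIiIhERERERERERERERERERERERIiIiIiIiIiIiIiIiIiIiEREREREREREREREREREREREiIiIiIiIiIiIiIiIiIiERERERERERERERERERERERESIiIiIiIiIiIiIiIiIiIRERERERERERERERERERERERIiIiIiIiIiIiIiIiIiIhEREREREREREREREREREREREiIiIiIiIiIiIiIiIiIiERERERERERERERERERERERESIiIiIiIiIiIiIiIiIiERERERERERERERERERERERERIiIiIiIiIiIiIiIiIiIREREREREREREREREREREREREiIiIiIiIiIiIiIiIiIhERERERERERERERERERERERESIiIiIiIiIiIiIiIiIiERERERERERERERERERERERERIiIiIiIiIiIiIiIiIiEREREREREREREREREREREREREiIiIiIiIiIiIiIiIiIRERERERERERERERERERERERESIiIiIiIiIiIiIiIiIhERERERERERERERERERERERERIiIiIiIiIiIiIiIiIiEREREREREREREREREREREREREiIiIiIiIiIiIiIiIiERERERERERERERERERERERERESIiIiIiIiIiIiIiIiIRERERERERERERERERERERERERIiIiIiIiIiIiIiIiIhEREREREREREREREREREREREREiIiIiIiIiIiIiIiIiERERERERERERERERERERERERESIiIiIiIiIiIiIiIiERERERERERERERERERERERERERIiIiIiIiIiIiIiIiIREREREREREREREREREREREREREiIiIiIiIiIiIiIiIhERERERERERERERERERERERERESIiIiIiIiIiIiIiIiERERERERERERERERERERERERERIiIiIiIiIiIiIiIiEREREREREREREREREREREREREREiIiIiIiIiIiIiIiIRERERERERERERERERERERERERESIiIiIiIiIiIiIiIhERERERERERERERERERERERERERIiIiIiIiIiIiIiIiEREREREREREREREREREREREREREiIiIiIiIiIiIiIiERERERERERERERERERERERERERESIiIiIiIiIiIiIiIRERERERERERERERERERERERERERIiIiIiIiIiIiIiIhEREREREREREREREREREREREREREiIiIiIiIiIiIiIiERERERERERERERERERERERERERESIiIiIiIiIiIiIiIRERERERERERERERERERERERERERIiIiIiIiIiIiIiIREREREREREREREREREREREREREREiIiIiIiIiIiIiIhERERERERERERERERERERERERERESIiIiIiIiIiIiIiERERERERERERERERERERERERERERIiIiIiIiIiIiIiIREREREREREREREREREREREREREREiIiIiIiIiIiIiIRERERERERERERERERERERERERERESIiIiIiIiIiIiIhERERERERERERERERERERERERERERIiIiIiIiIiIiIiEREREREREREREREREREREREREREREiIiIiIiIiIiIiIRERERERERERERERERERERERERERESIiIiIiIiIiIiIRERERERERERERERERERERERERERERIiIiIiIiIiIiIhEREREREREREREREREREREREREREREiIiIiIiIiIiIiERERERERERERERERERERERERERERESIiIiIiIiIiIiIRERERERERERERERERERERERERERERIiIiIiIiIiIiIREREREREREREREREREREREREREREREiIiIiIiIiIiIhERERERERERERERERERERERERERERESIiIiIiIiIiIiERERERERERERERERERERERERERERERIiIiIiIiIiIiIREREREREREREREREREREREREREREREiIiIiIiIiIiIRERERERERERERERERERERERERERERESIiIiIiIiIiIhERERERERERERERERERERERERERERERIiIiIiIiIiIiEREREREREREREREREREREREREREREREiIiIiIiIiIiIRERERERERERERERERERERERERERERESIiIiIiIiIiIRERERERERERERERERERERERERERERERIiIiIiIiIiIhEREREREREREREREREREREREREREREREiIiIiIiIiIiERERERERERERERERERERERERERERERESIiIiIiIiIiIRERERERERERERERERERERERERERERERIiIiIiIiIiIREREREREREREREREREREREREREREREREiIiIiIiIiIhERERERERERERERERERERERERERERERESIiIiIiIiIiERERERERERERERERERERERERERERERER"/>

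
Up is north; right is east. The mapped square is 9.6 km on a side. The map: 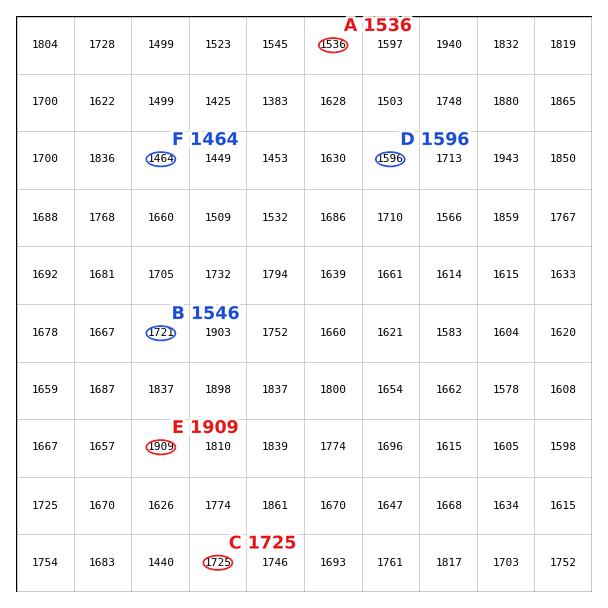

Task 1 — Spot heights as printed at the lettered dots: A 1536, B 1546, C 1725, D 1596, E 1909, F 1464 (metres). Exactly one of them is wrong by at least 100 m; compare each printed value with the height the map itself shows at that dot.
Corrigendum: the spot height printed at B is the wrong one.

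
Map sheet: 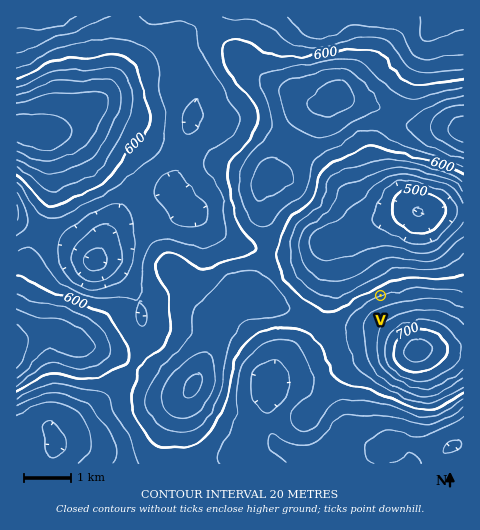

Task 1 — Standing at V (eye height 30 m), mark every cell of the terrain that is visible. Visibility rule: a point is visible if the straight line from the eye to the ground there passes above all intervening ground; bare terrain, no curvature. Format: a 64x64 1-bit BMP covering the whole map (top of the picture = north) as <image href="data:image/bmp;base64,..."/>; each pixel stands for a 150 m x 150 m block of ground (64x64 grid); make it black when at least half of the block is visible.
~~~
<image width="64" height="64" href="data:image/bmp;base64,Qk0+AgAAAAAAAD4AAAAoAAAAQAAAAEAAAAABAAEAAAAAAAACAAATCwAAEwsAAAIAAAAAAAAA////AAAAAAAAAAA/wAAAAAAAAD/AAAAAAAAAP8AAAAAAAAA/4AAAAAAAAH/gAAAAAAAAf+AAAAAAAAB/4AAAAAAAAH/gAAAAAAAAf+AAAAAAAAB/4AAAAAAAAH/AAAAAgAAAf8AAAACAAAB/wAAAAMAAAH/AAAAAwDAAf8AAAADAeAA/wAAAAMB8AD/gAAIA4PgAH+AAD4Dz+AAP8BwPwP/wAA/4Pg/g//AAD////+D/wAAPH///8P8AAAA////w4AAAAD////iAAAAAf////AAAAAB////+AAAAAH////8AAAAAf///nwAAAAA///8fAAAAAB///h8AAAAAH//+HwAAAAA///4fAAAAAD///h8AAAAAP///Pw8AMAA/////D+AwAD////8P+HAAP////w//8AA/////D//gAD////8P/8AAH////w//wAAf////D/+AAAf///8f/4AAAf///z//gAAA////P/+AAAD///+//wAAAf///5//AAAD////D/8AAAP///8D/wAAA///GAH/AAAD//wAAD8AAAH/+AAAHwAAAA/gAAAPAAAAA4AAAAYAAAAAAAAAAgAAAAAAAAAAAAAAAAAAAAAAAAAAAAAAAAAAAAAAAAAAAAAAAAAAAAAAAAAAAAAAAAAAAAAAAAAAAAAAAAAAAAAAAAAAAAAAAAAAAAAAAA=="/>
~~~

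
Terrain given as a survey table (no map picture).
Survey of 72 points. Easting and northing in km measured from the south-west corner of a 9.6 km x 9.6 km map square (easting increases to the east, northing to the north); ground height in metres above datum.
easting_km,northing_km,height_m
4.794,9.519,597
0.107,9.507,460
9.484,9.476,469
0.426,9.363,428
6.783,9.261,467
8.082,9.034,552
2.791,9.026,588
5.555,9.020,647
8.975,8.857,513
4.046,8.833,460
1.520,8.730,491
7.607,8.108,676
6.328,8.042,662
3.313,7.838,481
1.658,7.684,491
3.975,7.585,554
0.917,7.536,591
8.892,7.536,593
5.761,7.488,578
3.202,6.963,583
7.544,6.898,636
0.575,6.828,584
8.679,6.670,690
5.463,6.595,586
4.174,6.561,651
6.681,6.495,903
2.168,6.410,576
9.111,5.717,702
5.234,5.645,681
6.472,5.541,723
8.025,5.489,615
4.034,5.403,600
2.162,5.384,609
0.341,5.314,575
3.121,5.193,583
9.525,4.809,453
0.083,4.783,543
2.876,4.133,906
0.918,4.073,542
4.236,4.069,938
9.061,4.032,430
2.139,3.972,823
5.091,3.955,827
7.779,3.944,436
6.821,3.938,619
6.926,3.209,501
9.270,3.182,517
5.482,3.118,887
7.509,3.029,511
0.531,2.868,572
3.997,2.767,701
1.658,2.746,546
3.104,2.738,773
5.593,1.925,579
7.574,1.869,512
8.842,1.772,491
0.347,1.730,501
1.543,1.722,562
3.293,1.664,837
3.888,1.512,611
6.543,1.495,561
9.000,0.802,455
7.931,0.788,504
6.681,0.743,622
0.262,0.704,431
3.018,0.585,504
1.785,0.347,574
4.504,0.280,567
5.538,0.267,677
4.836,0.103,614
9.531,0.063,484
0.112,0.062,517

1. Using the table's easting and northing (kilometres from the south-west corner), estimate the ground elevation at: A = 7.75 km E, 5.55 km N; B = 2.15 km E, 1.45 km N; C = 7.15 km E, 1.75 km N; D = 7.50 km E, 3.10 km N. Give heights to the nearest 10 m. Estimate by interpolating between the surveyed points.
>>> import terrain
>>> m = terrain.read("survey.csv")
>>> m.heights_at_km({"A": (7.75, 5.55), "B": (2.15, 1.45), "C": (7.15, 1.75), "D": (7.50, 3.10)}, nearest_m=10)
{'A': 660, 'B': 610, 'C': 570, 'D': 510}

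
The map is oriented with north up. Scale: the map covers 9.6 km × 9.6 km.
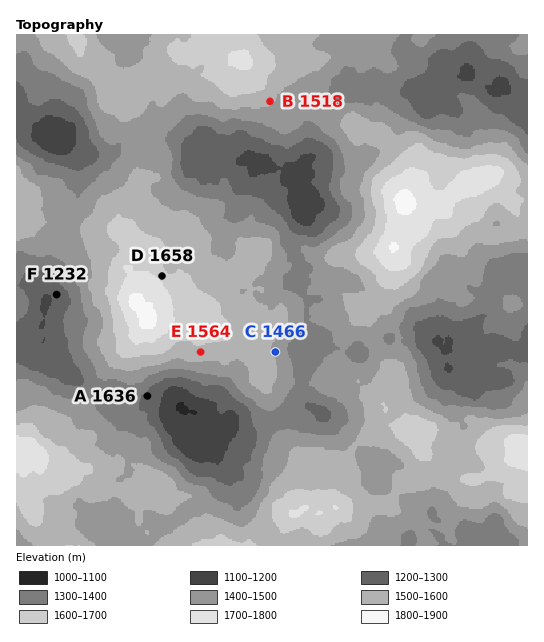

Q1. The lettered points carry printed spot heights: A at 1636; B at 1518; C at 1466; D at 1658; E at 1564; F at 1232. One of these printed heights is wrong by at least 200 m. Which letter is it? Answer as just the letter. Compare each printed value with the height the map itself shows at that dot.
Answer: A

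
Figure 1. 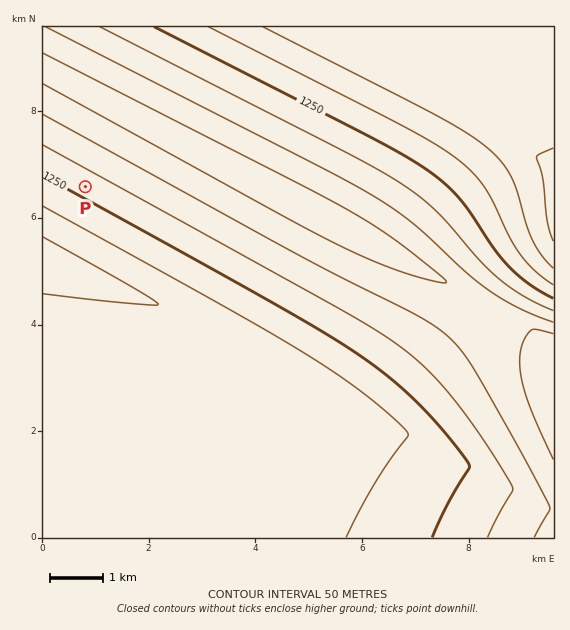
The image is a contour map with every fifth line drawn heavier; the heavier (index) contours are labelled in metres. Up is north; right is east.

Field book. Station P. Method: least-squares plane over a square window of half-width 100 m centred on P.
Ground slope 6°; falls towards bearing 209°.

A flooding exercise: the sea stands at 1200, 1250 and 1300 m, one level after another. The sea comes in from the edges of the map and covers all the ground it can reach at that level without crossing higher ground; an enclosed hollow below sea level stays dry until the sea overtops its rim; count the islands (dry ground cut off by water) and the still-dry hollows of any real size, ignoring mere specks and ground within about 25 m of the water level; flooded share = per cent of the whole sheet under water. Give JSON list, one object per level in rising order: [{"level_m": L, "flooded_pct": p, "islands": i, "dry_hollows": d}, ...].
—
[{"level_m": 1200, "flooded_pct": 44, "islands": 0, "dry_hollows": 0}, {"level_m": 1250, "flooded_pct": 56, "islands": 0, "dry_hollows": 0}, {"level_m": 1300, "flooded_pct": 68, "islands": 0, "dry_hollows": 0}]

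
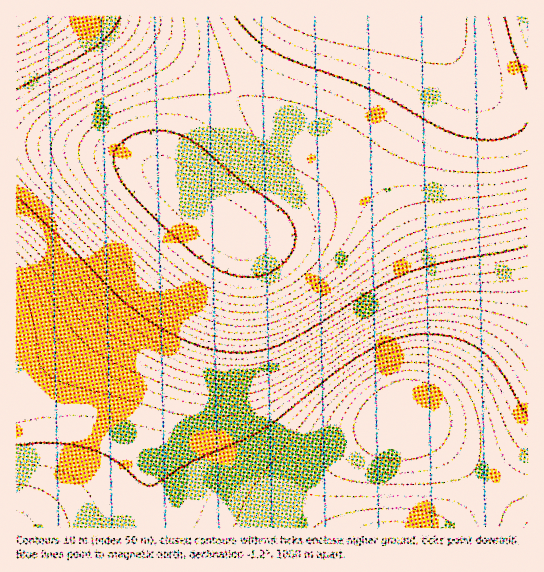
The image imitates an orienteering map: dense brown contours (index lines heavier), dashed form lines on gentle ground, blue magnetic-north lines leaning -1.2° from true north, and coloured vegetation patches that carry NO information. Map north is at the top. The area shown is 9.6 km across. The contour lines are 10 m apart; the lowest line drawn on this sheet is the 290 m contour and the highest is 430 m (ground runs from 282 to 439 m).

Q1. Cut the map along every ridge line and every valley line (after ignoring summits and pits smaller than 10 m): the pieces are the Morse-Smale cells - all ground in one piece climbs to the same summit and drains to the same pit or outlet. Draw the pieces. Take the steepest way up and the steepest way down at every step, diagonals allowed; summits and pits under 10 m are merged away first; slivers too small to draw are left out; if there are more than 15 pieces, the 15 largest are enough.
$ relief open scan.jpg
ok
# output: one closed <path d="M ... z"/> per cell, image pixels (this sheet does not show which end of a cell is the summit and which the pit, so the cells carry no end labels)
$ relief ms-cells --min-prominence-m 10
<path d="M235 95l-56 76-4 8 2 8-20-18-24-10-63-12-54-4 1 241 4 0 17-9 32-26 47-48 63-71 18-17 8-1 27 21-2 12-50 106-20 56-10 50-4 71 126 0 10-21 28-28 35-27 61-38 8-13 8-26 4-25 0-33-6-32-12-35-13-27-15-22-14-19-26-25-20-12-36-16z"/><path d="M527 16l-241 0-17 29-34 49 50 35 36 16 20 12 26 25 25 35 17 33 12 35 6 32 0 33-4 25-8 26-8 13-61 38-35 27-28 28-8 14-1 7 254-1z"/><path d="M206 212l-8 1-18 17-63 71-47 48-32 26-22 10 1 143 130-1 4-70 10-50 27-72 45-97 0-6z"/><path d="M106 16l-90 1 0 125 73 7 44 10 24 10 17 15 5-13 10-16 46-61-69-47-28-16z"/><path d="M285 16l-178 1 52 26 76 50 34-48z"/>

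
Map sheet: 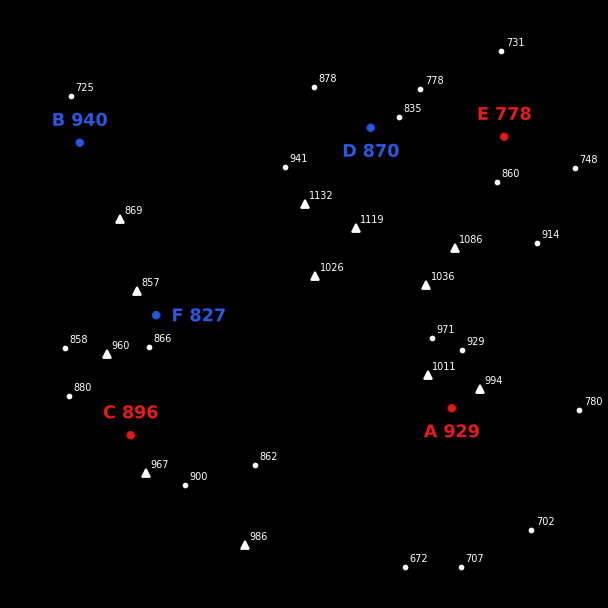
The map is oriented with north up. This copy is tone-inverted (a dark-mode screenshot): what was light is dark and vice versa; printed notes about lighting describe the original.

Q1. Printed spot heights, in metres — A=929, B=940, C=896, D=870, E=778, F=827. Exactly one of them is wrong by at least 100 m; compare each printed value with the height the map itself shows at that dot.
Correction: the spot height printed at B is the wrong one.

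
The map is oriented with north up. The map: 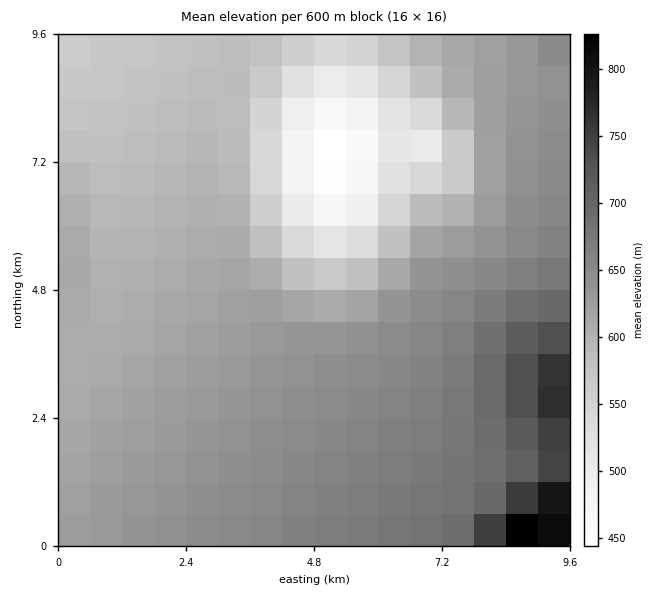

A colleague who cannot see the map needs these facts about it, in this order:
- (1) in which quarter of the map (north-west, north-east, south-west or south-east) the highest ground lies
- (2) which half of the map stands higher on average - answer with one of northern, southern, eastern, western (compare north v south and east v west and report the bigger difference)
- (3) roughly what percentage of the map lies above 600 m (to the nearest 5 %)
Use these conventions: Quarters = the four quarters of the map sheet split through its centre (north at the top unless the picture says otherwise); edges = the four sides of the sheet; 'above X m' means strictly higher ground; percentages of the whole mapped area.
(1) The highest ground is in the south-east quarter.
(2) On average the southern half of the map is the higher ground.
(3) About 70 % of the map lies above 600 m.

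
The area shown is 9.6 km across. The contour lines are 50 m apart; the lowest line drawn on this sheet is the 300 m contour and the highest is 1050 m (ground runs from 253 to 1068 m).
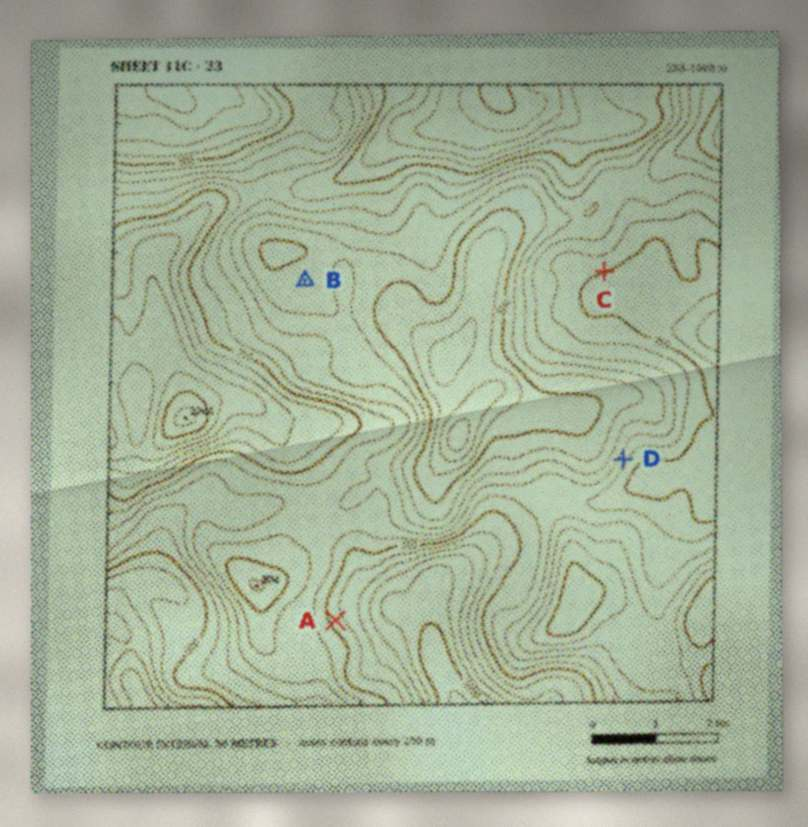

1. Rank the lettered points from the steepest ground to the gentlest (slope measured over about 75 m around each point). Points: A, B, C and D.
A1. D A C B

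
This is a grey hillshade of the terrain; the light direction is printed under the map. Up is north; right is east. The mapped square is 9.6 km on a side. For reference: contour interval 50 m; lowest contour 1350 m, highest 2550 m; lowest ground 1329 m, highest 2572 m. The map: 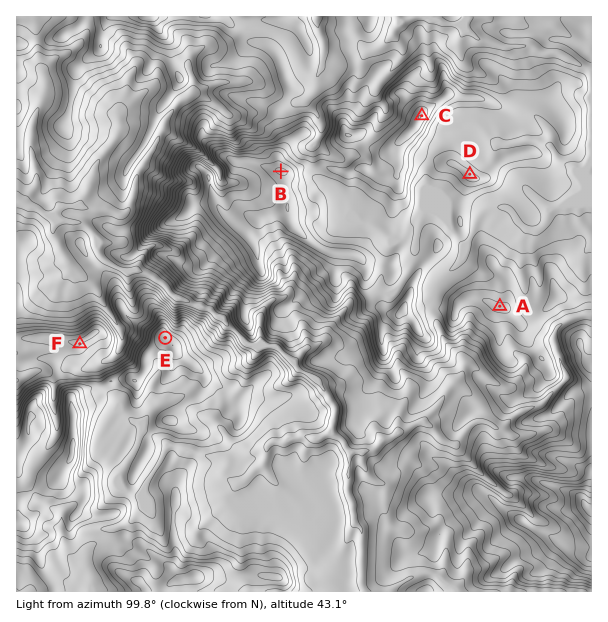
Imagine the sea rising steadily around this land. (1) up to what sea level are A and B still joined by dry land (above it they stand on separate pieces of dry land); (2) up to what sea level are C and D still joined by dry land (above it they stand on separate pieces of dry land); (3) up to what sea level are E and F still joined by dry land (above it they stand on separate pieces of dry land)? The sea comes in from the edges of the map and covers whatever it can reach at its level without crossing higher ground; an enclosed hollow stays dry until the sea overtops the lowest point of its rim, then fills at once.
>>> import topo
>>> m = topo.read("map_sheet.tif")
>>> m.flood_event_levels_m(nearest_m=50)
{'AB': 2100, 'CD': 2150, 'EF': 1800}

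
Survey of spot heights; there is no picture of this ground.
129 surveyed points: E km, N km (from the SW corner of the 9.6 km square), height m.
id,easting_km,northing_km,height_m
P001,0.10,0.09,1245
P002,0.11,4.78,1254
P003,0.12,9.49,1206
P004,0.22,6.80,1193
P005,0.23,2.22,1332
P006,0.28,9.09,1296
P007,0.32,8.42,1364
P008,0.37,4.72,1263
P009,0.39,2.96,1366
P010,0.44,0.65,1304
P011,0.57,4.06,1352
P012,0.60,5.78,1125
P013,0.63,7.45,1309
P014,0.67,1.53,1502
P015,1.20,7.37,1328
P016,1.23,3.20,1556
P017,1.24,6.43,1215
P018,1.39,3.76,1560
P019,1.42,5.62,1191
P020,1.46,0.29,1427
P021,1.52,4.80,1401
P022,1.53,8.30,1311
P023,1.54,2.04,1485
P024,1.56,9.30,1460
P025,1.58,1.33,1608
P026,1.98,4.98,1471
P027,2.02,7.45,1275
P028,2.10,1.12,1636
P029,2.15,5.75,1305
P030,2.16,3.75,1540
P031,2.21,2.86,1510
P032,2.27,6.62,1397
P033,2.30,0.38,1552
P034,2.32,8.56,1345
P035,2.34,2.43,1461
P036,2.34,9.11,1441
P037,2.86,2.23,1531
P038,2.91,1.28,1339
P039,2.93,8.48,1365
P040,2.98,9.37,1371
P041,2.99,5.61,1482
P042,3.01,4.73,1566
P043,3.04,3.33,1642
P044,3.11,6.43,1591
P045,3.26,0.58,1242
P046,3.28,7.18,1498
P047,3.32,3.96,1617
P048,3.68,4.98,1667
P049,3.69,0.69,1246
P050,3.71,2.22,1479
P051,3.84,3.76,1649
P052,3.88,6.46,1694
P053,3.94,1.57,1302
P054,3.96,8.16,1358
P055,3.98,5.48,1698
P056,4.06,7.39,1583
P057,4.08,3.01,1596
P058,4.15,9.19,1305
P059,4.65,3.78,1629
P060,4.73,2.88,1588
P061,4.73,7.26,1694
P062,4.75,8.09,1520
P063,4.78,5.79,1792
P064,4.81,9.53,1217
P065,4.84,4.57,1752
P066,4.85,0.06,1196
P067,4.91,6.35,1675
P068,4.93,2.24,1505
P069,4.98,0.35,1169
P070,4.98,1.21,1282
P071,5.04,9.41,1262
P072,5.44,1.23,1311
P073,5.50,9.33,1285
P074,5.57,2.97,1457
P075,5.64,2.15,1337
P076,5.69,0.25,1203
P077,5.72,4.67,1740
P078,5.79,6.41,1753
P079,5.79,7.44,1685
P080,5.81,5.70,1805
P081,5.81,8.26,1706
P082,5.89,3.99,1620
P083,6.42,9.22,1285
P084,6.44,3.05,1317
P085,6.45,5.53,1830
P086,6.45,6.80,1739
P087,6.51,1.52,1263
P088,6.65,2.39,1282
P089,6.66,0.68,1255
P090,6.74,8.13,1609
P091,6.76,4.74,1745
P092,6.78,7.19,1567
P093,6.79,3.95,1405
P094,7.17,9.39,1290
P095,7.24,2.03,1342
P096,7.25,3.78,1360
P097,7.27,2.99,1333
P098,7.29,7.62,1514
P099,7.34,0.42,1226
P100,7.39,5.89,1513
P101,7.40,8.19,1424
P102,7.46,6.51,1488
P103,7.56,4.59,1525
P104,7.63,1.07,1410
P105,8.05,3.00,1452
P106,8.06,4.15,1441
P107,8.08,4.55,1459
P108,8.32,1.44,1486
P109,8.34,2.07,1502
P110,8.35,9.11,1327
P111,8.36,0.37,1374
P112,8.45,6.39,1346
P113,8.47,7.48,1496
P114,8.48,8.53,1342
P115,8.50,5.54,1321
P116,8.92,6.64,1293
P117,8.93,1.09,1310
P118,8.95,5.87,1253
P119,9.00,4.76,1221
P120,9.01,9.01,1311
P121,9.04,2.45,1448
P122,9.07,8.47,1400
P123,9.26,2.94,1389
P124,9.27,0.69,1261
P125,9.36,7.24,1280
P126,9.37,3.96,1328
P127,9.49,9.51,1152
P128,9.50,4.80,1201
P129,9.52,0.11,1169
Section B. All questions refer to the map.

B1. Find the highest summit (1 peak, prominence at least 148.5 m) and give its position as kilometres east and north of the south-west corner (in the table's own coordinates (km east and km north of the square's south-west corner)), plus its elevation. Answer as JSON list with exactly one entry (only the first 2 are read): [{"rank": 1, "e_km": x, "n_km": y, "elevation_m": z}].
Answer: [{"rank": 1, "e_km": 6.59, "n_km": 5.59, "elevation_m": 1857}]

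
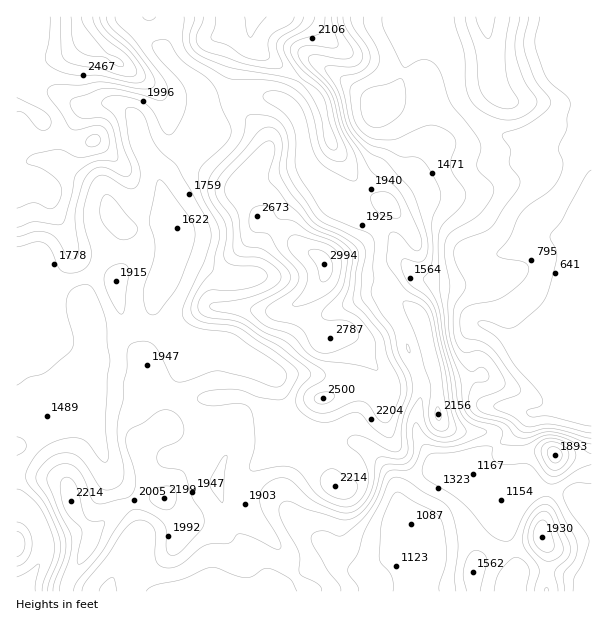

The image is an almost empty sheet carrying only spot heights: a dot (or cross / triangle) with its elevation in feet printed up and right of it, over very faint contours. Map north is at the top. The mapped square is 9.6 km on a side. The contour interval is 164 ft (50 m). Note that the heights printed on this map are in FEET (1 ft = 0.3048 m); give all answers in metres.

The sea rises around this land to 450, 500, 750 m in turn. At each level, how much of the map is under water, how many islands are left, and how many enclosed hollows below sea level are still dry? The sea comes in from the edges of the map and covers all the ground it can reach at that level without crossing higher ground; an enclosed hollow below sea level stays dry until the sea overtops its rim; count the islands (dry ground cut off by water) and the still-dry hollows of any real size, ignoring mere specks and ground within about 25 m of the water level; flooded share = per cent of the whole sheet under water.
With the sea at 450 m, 32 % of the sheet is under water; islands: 1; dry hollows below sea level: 0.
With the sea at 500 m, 40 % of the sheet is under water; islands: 2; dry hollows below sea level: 0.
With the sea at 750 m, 93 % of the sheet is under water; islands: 1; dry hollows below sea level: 0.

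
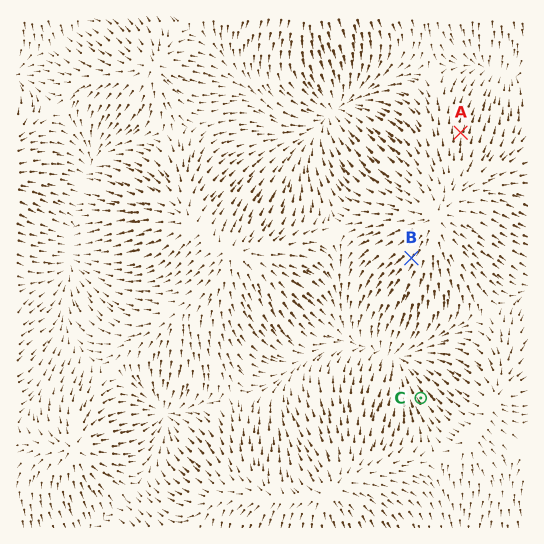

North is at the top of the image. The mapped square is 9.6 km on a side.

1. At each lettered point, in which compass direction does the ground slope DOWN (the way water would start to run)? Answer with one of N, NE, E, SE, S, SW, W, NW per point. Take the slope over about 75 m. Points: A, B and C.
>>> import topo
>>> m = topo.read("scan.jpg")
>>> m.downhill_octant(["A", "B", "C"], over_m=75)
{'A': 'N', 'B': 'SW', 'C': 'NW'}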